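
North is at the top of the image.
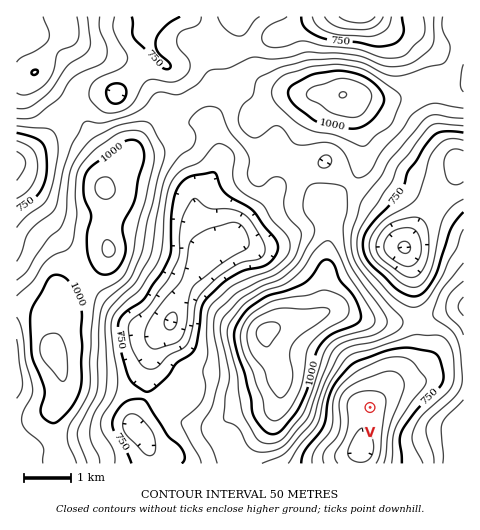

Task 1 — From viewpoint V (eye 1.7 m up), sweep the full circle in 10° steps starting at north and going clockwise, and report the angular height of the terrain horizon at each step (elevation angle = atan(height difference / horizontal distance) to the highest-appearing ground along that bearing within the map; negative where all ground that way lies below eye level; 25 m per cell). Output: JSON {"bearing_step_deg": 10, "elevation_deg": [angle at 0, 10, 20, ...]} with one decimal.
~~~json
{"bearing_step_deg": 10, "elevation_deg": [12.7, 11.1, 9.3, 7.5, 7.6, 7.6, 7.6, 7.8, 8.6, 10.3, 12.1, 12.7, 12.6, 12.2, 10.6, 8.1, 5.7, 2.7, 0.3, -0.5, 0.1, 1.4, 3.2, 5.5, 7.9, 10.9, 13.8, 16.0, 17.1, 17.4, 16.7, 15.5, 14.4, 14.3, 14.0, 13.6]}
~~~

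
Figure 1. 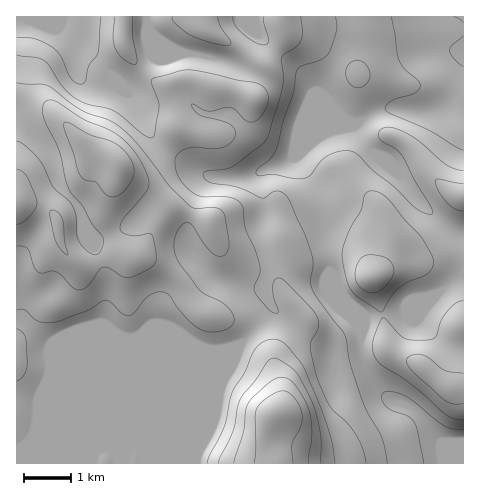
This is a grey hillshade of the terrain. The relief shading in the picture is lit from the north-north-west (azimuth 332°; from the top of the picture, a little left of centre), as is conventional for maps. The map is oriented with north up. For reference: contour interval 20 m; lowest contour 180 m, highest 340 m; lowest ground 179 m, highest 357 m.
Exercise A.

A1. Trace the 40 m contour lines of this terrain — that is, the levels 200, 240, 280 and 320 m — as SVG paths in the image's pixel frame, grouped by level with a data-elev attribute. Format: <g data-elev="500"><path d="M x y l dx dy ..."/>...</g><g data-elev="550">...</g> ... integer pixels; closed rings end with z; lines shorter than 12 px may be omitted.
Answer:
<g data-elev="200"><path d="M463 150l-33-19-40-18-5-3 1-4 4-4 24-8 5-4 1-3-2-6-13-11-6-9-8-44"/></g><g data-elev="240"><path d="M387 463l-5-25-15-27-7-16-10-33-5-27-26-35-7-12-1-7 2-16-1-9-7-21-17-36-5-6-6-2-5 1-7 6-3 0-25-11-27-5-5-3-2-4 1-2 3-2 17-2 10-3 26-20 6-6 17-53 0-10-1-20 2-3 12-7 5-6 1-9-1-15"/><path d="M380 312l3-1 8-14 9-10 29-15 3-5 2-5-2-7-10-17-17-18-15-19-9-8-10-2-3 1-3 3-4 15-13 22-5 16-1 10 5 22 4 10 7 7z"/><path d="M463 301l-7 2-8 8-7 10-5 15-5 4-18 0-8-2-6-3-11-14-5-3-8 17-3 12 3 10 7 8 29 19 36 31 8 4 8 1"/><path d="M463 184l-24-5-4 2 4 11 8 11 8 6 8 2"/><path d="M101 17l-3 36-9 13-3 15-4 3-6-1-5-4-10-23-8-8-18-9-18-2"/><path d="M263 17l6 23-2 4-3 1-9-3-13-9-7-8-3-8"/></g><g data-elev="280"><path d="M335 463l-3-18-4-15-24-62-18-24-6-3-7-2-11 4-9 10-8 19-13 20-8 34-15 29-2 8"/><path d="M17 381l4-3 4-4 2-12-2-25-3-5-5-3"/><path d="M17 310l8 0 14 11 13 2 35-12 15-10 4-1 5 3 12 11 6 2 5-3 14-17 6-3 7-1 8 3 8 12 10 12 8 7 7 4 11 2 10-2 8-4 3-6-2-7-7-8-21-11-6-6-19-25-5-14 0-10 4-8 4-6 6-2 5 3 10 17 8 9 7 4 6-1 4-4 1-8-4-26-2-6-7-3-20 1-7-4-21-20-34-45-19-17-34-13-34-25-30-2"/></g><g data-elev="320"><path d="M309 463l3-30-3-23-5-12-10-14-6-5-7-2-5 2-7 4-16 14-5 7-2 7-3 21-9 31"/><path d="M66 255l2 0 0-2-3-11-2-22-5-7-6-3-2 1 0 4 5 24 5 9z"/><path d="M17 224l5-2 7-5 6-8 2-6-2-8-8-18-5-5-5-3"/><path d="M109 196l6 1 5-3 11-13 3-12-4-11-7-9-9-6-24-8-21-12-5-1 0 8 16 44 5 6 11 2 8 11z"/></g>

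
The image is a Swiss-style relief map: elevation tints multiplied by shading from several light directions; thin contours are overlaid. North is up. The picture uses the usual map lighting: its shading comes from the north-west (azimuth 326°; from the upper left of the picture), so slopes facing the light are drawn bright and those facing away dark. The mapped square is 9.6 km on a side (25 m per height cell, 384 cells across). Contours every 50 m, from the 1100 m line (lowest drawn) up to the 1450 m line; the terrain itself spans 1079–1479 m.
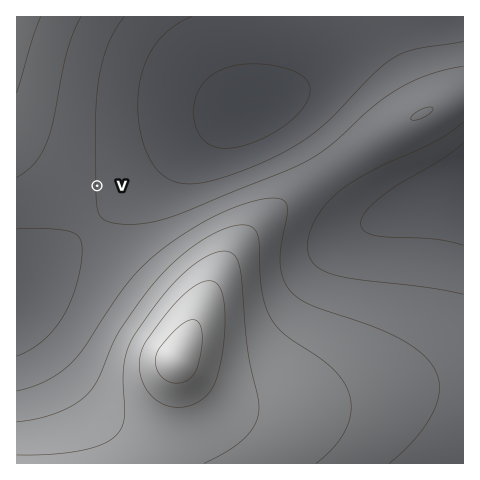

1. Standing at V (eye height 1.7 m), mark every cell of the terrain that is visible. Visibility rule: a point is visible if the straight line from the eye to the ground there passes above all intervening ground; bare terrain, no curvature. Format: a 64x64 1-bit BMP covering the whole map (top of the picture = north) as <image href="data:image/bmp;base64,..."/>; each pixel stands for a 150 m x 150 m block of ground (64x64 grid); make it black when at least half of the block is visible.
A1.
<image width="64" height="64" href="data:image/bmp;base64,Qk0+AgAAAAAAAD4AAAAoAAAAQAAAAEAAAAABAAEAAAAAAAACAAATCwAAEwsAAAIAAAAAAAAA////AAAAAAD/4AAAAAAAAP/wAAAAAAAA//gAAAAAAAD/+AAAAAAAAP/4AAAAAAAA//gAAAAAAAD/+AAAAAAAAP/4AAAAAAAA//gAAAAAAAD/+AAAAAAAAP/4AAAAAAAA//gAAAAAAAD//AAAAAAAAP/+AAAAAAAAP/+AAAAAAAAf//gAAAAAAA///AAAAAAAB//+AAAAAAAD//4AAAAAAAP//wAAAAAAAf//AAAAAAAA//+AAAAAAAD//4AAAAAAAP//wAAAAAAAf//AAAAAAAB//+AAAAAAAH//4AAAAAAAP//wAAAAAAA///AAAAAAAD//+AAAAAAAP//8AAAAAAA///wAAAAAAB///gAAAAAAH///AAAAAAAf//+AAAAAAB///4AAAAAAH///4AAAAAA////wAAAAAD////gAAAAB/////gAAAD/+H///gAAA//gB///gAAD/+AA///wAAP/wAB///wAA//AAB///wAD/8AAD///gAP/wAAH///gA//gAAP///gD/+AAA////AP/4AAD///+A//gAAP///8D//AAB////wP/8AAP////g//4AB////+D//wAf////8P//gH/////g///z/////+D/////////wP////////+A/////////wD/////////AP////////4A/////////AD////////4AA=="/>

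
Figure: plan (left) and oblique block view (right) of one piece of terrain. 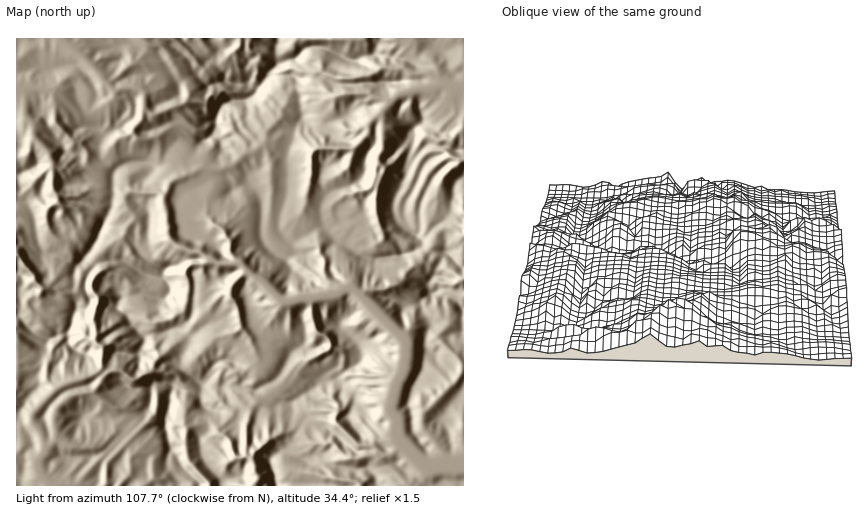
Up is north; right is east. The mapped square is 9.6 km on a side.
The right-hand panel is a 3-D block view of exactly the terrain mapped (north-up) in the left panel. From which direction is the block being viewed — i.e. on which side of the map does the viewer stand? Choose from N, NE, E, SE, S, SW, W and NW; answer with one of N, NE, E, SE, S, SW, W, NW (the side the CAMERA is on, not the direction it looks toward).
N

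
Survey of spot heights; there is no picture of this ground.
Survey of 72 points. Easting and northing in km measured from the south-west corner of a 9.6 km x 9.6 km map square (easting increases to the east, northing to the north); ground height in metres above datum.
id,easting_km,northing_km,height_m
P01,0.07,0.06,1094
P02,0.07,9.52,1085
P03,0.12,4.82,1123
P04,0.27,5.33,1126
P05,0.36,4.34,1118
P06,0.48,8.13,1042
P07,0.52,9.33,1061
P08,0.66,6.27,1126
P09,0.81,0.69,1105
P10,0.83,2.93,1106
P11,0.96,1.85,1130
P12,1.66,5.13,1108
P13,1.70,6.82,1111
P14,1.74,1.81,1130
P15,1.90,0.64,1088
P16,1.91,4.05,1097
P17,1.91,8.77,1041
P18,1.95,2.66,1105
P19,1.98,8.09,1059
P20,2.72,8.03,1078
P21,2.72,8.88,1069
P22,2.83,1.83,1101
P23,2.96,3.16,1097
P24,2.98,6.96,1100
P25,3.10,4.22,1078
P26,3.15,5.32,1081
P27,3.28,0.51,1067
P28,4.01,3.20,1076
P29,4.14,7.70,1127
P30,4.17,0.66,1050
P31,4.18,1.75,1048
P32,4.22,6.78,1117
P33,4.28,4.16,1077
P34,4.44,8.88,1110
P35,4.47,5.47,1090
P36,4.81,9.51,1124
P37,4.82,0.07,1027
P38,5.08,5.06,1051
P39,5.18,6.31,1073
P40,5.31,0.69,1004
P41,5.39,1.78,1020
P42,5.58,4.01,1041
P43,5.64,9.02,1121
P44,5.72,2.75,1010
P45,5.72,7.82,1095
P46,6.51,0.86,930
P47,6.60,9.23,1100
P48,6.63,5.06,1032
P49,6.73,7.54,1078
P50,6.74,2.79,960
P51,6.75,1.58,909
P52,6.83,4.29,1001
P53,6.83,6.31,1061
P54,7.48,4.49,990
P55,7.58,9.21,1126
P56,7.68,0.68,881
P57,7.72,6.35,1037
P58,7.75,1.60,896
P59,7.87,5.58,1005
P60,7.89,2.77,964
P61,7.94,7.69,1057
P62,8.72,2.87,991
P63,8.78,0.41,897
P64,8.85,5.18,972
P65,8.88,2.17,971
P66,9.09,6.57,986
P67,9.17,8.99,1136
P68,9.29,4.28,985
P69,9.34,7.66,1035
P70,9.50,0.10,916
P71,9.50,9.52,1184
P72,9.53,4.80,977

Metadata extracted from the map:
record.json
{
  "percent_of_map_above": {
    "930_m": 94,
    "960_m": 91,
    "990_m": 82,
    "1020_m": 74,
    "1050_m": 64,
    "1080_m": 46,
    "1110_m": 17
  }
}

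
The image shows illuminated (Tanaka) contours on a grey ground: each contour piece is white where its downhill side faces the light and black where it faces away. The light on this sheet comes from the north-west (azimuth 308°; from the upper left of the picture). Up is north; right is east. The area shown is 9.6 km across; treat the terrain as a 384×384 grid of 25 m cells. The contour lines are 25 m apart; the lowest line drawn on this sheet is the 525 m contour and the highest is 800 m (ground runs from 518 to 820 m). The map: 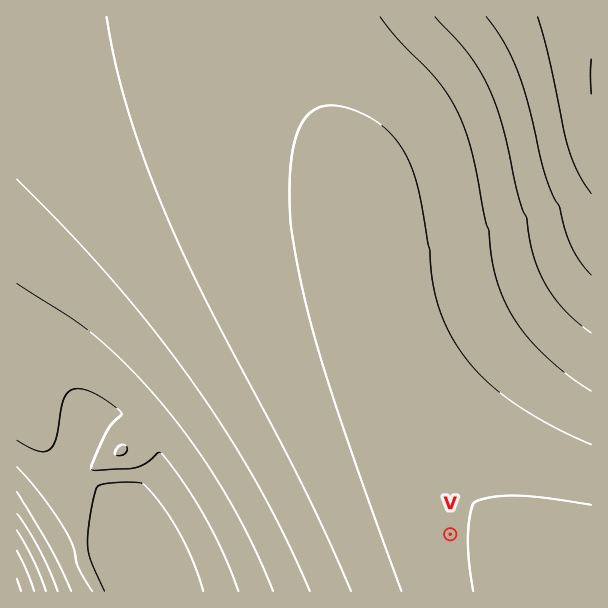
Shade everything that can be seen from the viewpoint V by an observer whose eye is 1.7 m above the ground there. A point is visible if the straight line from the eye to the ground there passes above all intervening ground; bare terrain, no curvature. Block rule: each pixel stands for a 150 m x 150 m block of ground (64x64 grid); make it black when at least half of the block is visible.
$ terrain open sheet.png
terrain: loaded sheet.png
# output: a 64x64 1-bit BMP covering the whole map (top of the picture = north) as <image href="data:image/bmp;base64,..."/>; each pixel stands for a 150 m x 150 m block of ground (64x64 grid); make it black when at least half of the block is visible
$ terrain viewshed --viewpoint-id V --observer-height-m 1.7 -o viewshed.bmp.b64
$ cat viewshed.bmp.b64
<image width="64" height="64" href="data:image/bmp;base64,Qk0+AgAAAAAAAD4AAAAoAAAAQAAAAEAAAAABAAEAAAAAAAACAAATCwAAEwsAAAIAAAAAAAAA////AAAAAAAAAAAAAAD/wAAAAAAAAf+AAAAAAAAB/wAAAAAAAAP/AAAAAAAAB/4AAAAAAAAP/AAAAAAAAA/4AAAAAAAAH/AAAAAAAAA/8AAAAAAAAH/gAAAAAAAA/8AAAAAAAAH/gAAAAAAAA/8AAAAAAAAH/gAAAAAAAA/+AAAAAAAAH/wAAGAAAAA//AAA4AAAAH/8AADgAAAA//gAAOAAAAH/+AAA4AAAA//4AADgAAAH//AAAOAAAA//8AAA4AAAP//wAADgAAB///AAAOAAAf//8AAA4AAH///wAADgAB////AAAPAAf///8AAA+AP////wAAD///////AAAP//////8AAA///////wAAD///////AAAP//////8AAA///////wAAD///////AAAP//////8AAA///////wAAD///////AAAP//////8AAA///////wAAD///////AAAP//////+AAA///////4AAD////wf/AAAP///+AP8AAA////4AAQAAD////AAAAAAP///8AAAAAA////gAAAAAD///+AAAAAAP///4AAAAAA////AAAAAAD///8AAAAAAP///wAAAAAA///+AAAAAAD///4AAAAAAP///gAAAAAA///+AAAAAAD///wAAAAAAP///AAAAAAA///8AAAAAAD///wAAAAAAA=="/>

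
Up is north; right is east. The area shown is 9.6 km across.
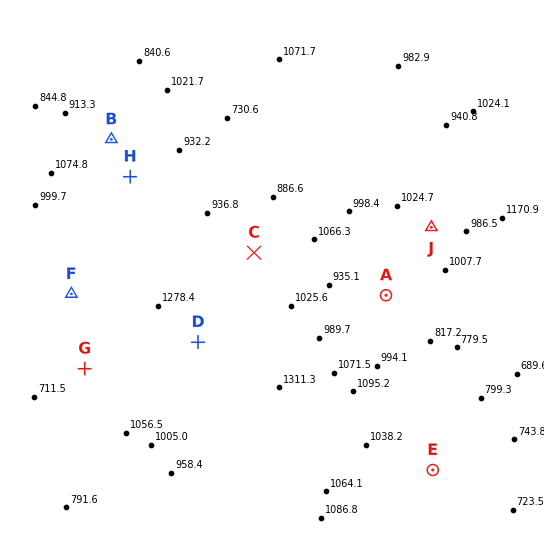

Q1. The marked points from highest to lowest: D C B A E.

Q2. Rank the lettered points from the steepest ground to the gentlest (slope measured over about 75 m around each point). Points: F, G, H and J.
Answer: G F H J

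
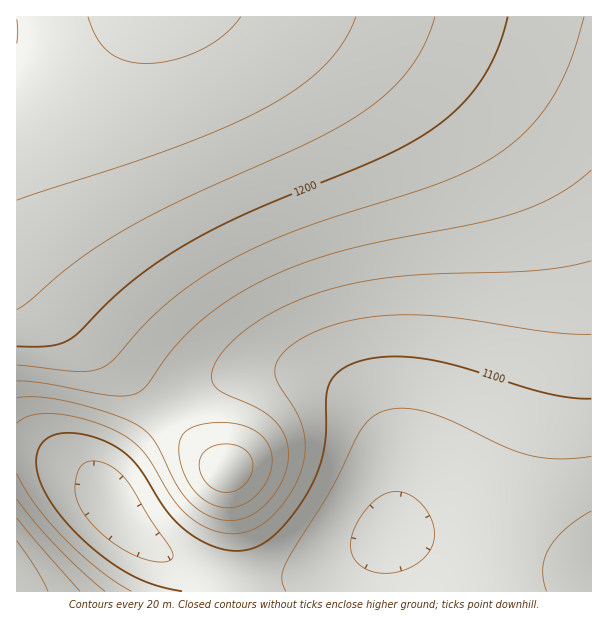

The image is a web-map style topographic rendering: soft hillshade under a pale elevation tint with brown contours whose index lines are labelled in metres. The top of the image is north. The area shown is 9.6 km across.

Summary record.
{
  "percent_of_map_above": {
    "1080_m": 85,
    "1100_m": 76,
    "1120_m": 67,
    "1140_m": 59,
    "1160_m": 49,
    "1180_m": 39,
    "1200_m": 29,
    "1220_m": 21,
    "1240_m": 12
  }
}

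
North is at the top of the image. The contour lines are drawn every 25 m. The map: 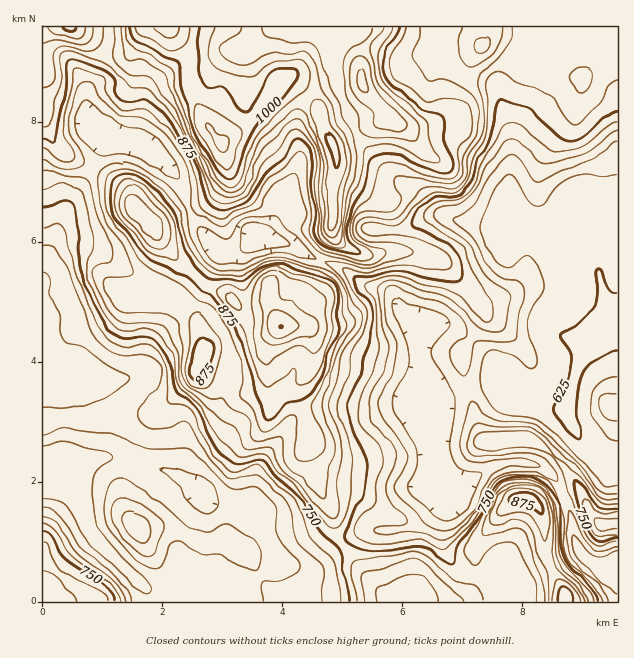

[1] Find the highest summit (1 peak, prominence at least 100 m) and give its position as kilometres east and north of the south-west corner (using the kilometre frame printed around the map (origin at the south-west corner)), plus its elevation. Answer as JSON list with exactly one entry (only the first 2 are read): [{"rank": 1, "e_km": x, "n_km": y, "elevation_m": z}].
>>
[{"rank": 1, "e_km": 3.96, "n_km": 4.61, "elevation_m": 1000}]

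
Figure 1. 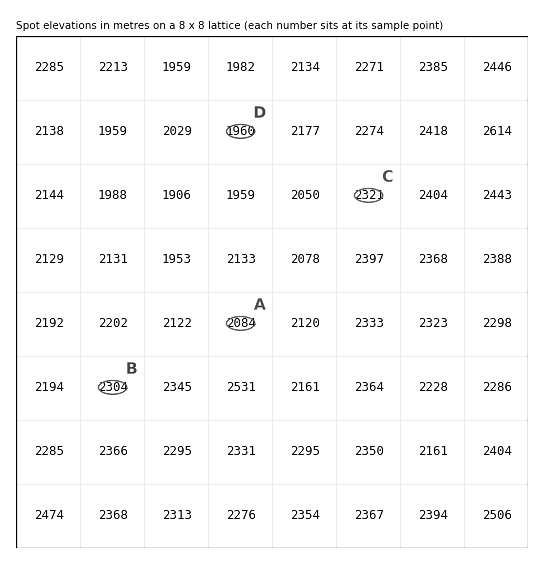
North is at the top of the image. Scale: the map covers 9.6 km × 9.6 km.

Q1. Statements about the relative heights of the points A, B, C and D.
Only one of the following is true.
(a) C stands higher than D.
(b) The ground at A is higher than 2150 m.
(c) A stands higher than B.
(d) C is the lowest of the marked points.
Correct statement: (a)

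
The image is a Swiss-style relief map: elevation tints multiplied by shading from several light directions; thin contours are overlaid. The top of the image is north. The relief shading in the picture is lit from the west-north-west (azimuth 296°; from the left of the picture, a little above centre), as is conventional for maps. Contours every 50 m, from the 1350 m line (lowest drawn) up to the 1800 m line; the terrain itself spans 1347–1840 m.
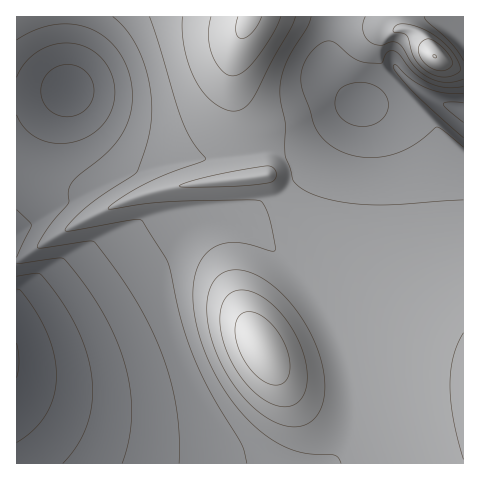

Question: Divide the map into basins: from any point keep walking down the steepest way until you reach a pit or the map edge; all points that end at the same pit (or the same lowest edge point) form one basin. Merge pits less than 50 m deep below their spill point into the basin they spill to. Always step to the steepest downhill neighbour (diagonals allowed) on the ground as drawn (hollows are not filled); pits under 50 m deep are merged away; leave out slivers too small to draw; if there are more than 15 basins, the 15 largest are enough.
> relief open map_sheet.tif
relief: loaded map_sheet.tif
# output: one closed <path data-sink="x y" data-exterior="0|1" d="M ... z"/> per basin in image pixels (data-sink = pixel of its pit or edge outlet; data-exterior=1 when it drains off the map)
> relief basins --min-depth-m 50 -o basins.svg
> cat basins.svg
<path data-sink="17 361" data-exterior="1" d="M19 166l-3 1 1 297 447-1 0-124-60-38-67-51-43-41-27-34-103 14-28 8-32 14-5 0-15-19-30-8z"/><path data-sink="460 109" data-exterior="0" d="M396 16l-146 0-11 24-5 16 0 36 13 39 7 45 13-1 27 34 43 41 67 51 59 37 1-267-27-13-23-27-12-2-3-3z"/><path data-sink="68 90" data-exterior="0" d="M249 16l-232 0-1 150 38 18 30 8 15 19 5 0 32-14 28-8 89-12-6-46-14-46 1-29z"/><path data-sink="463 40" data-exterior="1" d="M463 16l-66 0-1 3 6 10 12 2 23 27 23 13 3 0z"/>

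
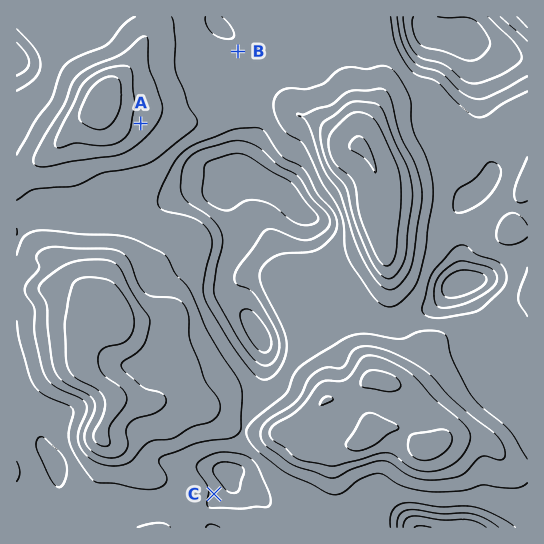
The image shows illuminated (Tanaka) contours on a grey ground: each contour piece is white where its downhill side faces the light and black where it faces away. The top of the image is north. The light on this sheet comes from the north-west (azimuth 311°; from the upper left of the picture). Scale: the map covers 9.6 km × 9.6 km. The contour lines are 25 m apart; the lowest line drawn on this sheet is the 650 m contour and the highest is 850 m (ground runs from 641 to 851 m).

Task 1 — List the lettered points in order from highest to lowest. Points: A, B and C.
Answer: A B C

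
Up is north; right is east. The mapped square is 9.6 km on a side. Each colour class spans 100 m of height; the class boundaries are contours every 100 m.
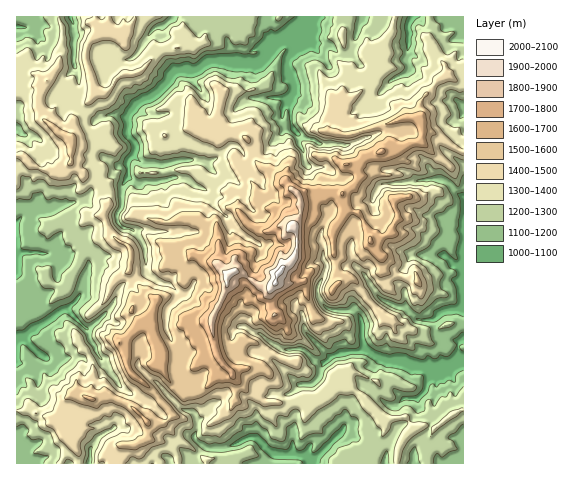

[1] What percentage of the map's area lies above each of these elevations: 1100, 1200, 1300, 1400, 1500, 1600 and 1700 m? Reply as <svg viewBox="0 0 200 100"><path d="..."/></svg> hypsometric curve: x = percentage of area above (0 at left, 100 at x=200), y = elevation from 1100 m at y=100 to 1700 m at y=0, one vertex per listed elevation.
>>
<svg viewBox="0 0 200 100"><path d="M187 100l-30-17-38-16-43-17-33-17-23-16-13-17"/></svg>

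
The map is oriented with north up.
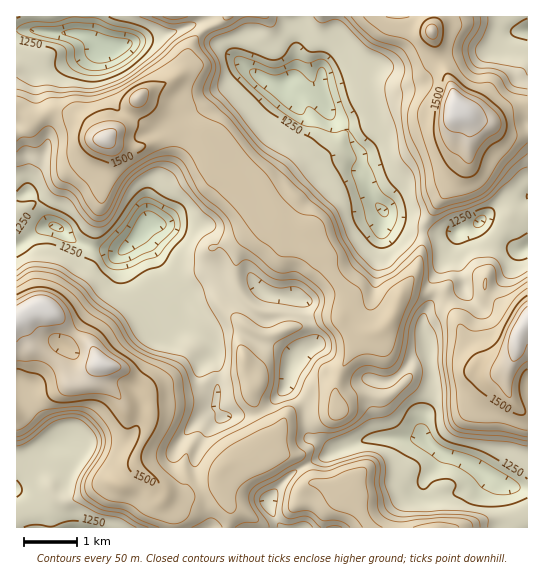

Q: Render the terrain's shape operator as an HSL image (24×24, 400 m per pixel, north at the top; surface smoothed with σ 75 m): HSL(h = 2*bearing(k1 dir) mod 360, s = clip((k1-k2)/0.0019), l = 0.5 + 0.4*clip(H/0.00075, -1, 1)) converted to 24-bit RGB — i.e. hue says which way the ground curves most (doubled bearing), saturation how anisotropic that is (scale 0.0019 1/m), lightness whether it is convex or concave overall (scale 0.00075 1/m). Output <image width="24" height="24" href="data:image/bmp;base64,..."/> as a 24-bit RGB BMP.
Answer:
<image width="24" height="24" href="data:image/bmp;base64,Qk32BgAAAAAAADYAAAAoAAAAGAAAABgAAAABABgAAAAAAMAGAAATCwAAEwsAAAAAAAAAAAAAmoHDoIjCoWzJuiiYi4koS6TguuLsr77fcmTIS5C3usLve8///wrGHUeiw6vmbdzqg+SKH6+PGsy8t9ks82Ht8m/TkEPTpoO7sFxWeZenYBTF5MTvvcXlY7a9lKuDaZuyhV+lf6aS4cllKhYJEaKg4KTNgqmmhZGRyeKgKR9PYGM3enkxd40wXn89WW1Ggy02cqyFgJx0FkJf8Kbewoy0vXKoite1hUqyZTqespOPrXub6J7pAG1HA/8Ucnzz4sjz9eHWHRhig5efT66tsI+2dilCYiIgQrlZQYEgZIJrYWl8CSoo6JxuzbeClZ87HlxQLmWVzZy+qISnj4GP0qfdVfb4Dy0GFDEC/aQnvCe/b6iJdB8+UycMdWgqRbk6hHggz+uaCisRR0woJg0dt+dQcLdJzaGYJpRuMpNeJH5g0Wy3y43L3MWjTxpf9htROacUJEcTdYArX3M2Yh2F54Gub5reRlDbkK3btVLR/0bVJkWNHMB6ar9tase9uraJwpSjLmB+Wi5jeGsYEMoF7ZHddBCizaDV8NvvRyHKpcOFPlZhEytV7+rArnOnl0uDn+u4Ty9Sklax5Nbwf3/aRdtYO155msCSq7+QTzChOily0sqL5OapBC8v00mTosR1sMdYNSmc3kyNon7WBhRN5M9roGmLjLyjd9UzO3SGRMSdT5S52o270+r4erf4laff3pzQSRtYOSN66O2y3+GuERVRIIOJ3KTZ8H2AbyB1cOFTMNd0CwAzw+KxkZa9xH2+6T4+TJKvPp9RVipVsfW0gKo/Q34rLhQLbjMjpmyKHyFSz/iknzM/oy1CFEUeKB4L6d2IiHut49i3J2V/Cgcs1eiVUpdlWCWg99rUw3qtvFWyXvzIWLp8z52YUBNLfW97cX9zh2ZvUECCndWBRVGmyJPhhD3tYHHnh8SKa3CX6MOqGjtqEhZJxe27VJKzGSpi+tHV8tb12erypGbNQq+PYRgrh1Z5gHuBeXmBdE9+gMOSfrlZO6rMoookKwsg1909pKCATIijzYiP5nW1Cn2cTddSfB1KJ6iMSdPJzdFv07FouVZxhh9QU3XAqXe/l4KfhGuHZ2GXipVnvMtKPgsbpo02MFuId+CVhceiLZjdm2zX+dLUCHmwz1HSjV3UHepxG15Zbq8jlGwioi1Kws5xCzsnPUqezGHOvHKps2yUimF4tSpSYqa4qrHLdLLGiLGMdeOTTSBJG0Q3+dbBTRehN2lCS8Zd30lGHVJIHJcuTMhsYAMk8HoGWYAjCDUcKF5F0Vx6VbyOzj/FuH6bjLmsgZCNf4mHqN+YZyeIQ5egYS6Em7os5UkXK3xgVk24x15hjWFJv3J4MgUUIniJ6rKWnuGPHFdUIxkQNWkUnFQlW18fkM+EgIyFf4+JgrGr0PDQgCuCSlR1HRMvq3VQ/3A/OUQVDC8Eo84joo2iezRxzy2ULUFku+a59ci4PRiNLGfaQmPHv02Fm93HgJuMf4qBg7CfjuC2ahk1uqRyWBdcPXuULCqW7dvQ5bjv2aLkA3tCap1PPUZwWkLErczcealb74lgghtBEzgdQihPpt+kg5eMfoSCkcSvi9K0ZSI+kVtapHFNRyNqpbOOIR5I2dqGrltYrNCL3HPHKFdGMm9zGFxs0nNsyypPsOeir4rtXVPuLcXjgL2OgYV/j8+mUtPBeiY7jll3gY2fnVukUixwY1euekWctp9bqriF2MuEmkVWcFu7wm7XFThfMMOq1+zy8NvqTzWZgE2Qc3qYf4uNkLqmguScSRY4d7ysc5bMeFupoh6GicKbOi5sucWIbji40c2KzJ+Hk9jVNUvLdK7UnIrpfKrXX8y8wydF8yQvTKmCYIKCebaTk9+vaBhJec+6MbW9cjMoSh85rl4+fq50Ojd+ldGTICiL8u3Zx+TsqIPdeyWyO1GTRroxLNZWLliueUzf9NT38YvvXICepN09KToTctWukSA/WiUrkXZcQiRusdSWY2eMaXSqapo+IGdy3v/Mmih6yYZPM3Odd0xLg6dHJ6MmGz8gIEQlfHZK64Oq25Gy5szDP43eNgcFYhANWLQyh6gxDh8xntOMfGlhSDoqvaFGQbNdwPg1G3Nr00pCnTtukrzfvcbt4VjSXS1NLjkPGSsISX4N65qn/OiULQYSXSvIk8DQtobBbGjAbq7VhkVhgBUaNrdqOtGZ2vRJrdw5GSYURGo5ZK6QMyQANCYAMSoCVTUXzUlEJ6CWZnANGjsAvJsA80u3I2QdcLImOpFibzlLi3EhRRI3w/DdpsbkIU/p+eHSqU/Vm5fTM1KBrIwp"/>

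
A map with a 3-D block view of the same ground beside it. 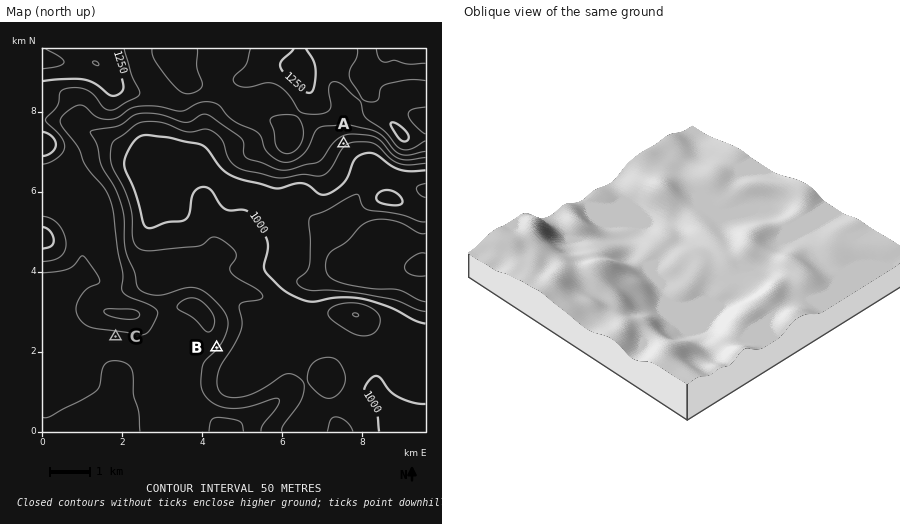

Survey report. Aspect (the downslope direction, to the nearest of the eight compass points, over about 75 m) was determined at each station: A SE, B SE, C S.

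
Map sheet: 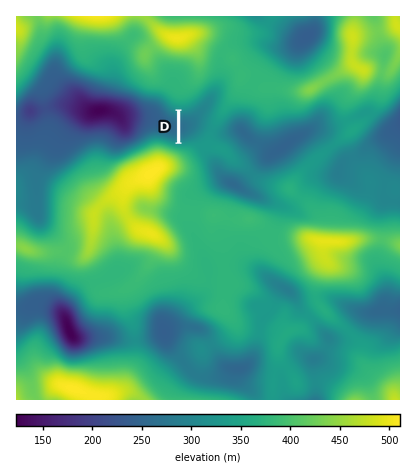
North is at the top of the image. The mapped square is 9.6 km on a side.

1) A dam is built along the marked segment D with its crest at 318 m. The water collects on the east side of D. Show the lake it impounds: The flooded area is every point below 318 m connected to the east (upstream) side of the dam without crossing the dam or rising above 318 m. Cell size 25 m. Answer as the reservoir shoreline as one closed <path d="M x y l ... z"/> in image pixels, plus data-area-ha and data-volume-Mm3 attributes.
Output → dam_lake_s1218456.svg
<path d="M212 93l-4 2-14 12-8 3-6 0 0 33 12-2 6-3 8-8 3-14 6-14 0-6-3-3z" data-area-ha="65" data-volume-Mm3="14.21"/>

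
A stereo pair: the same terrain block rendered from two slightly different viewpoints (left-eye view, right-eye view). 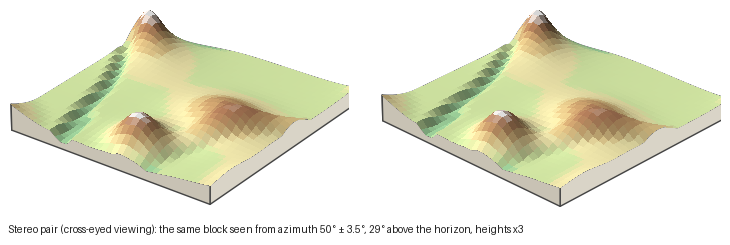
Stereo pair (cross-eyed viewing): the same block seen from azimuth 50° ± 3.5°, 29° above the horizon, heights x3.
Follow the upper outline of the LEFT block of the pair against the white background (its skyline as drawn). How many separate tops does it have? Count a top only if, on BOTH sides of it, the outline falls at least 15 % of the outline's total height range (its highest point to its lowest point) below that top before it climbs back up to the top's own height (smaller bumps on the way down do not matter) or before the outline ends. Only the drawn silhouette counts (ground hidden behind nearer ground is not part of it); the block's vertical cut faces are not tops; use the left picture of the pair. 1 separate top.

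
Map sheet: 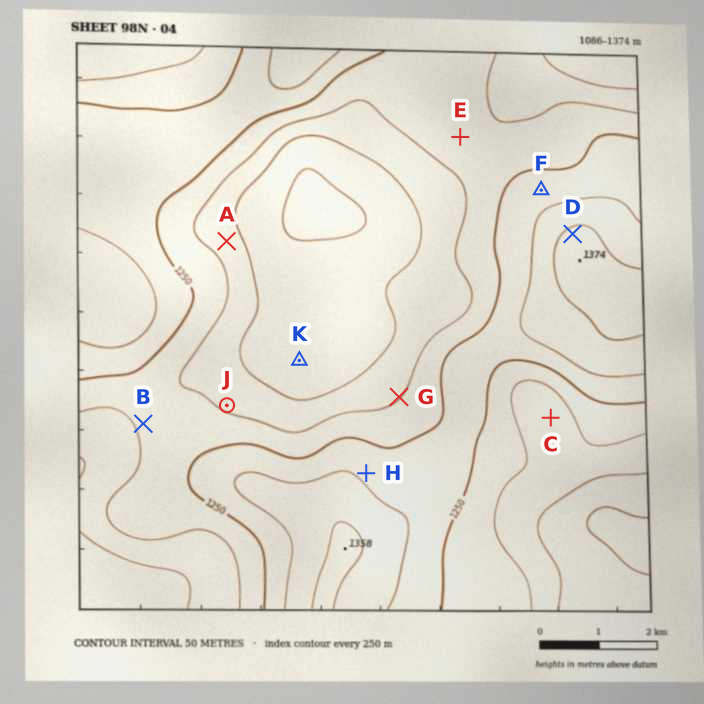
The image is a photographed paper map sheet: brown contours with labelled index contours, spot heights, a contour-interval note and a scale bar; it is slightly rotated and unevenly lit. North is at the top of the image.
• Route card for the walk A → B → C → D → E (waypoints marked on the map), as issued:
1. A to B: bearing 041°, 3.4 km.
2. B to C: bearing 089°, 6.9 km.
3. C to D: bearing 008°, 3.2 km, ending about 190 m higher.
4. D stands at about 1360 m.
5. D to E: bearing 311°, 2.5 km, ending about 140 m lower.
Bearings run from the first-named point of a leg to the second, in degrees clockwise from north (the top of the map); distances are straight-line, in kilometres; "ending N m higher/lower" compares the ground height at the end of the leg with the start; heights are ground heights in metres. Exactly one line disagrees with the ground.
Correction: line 1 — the bearing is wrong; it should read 205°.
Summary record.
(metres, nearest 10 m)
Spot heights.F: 1270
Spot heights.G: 1200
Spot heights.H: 1290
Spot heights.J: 1190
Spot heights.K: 1130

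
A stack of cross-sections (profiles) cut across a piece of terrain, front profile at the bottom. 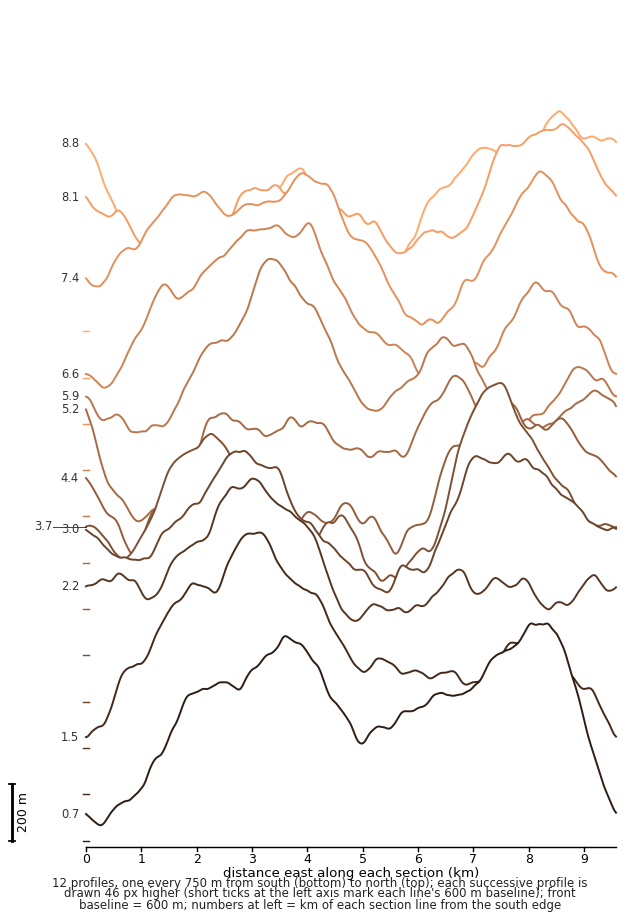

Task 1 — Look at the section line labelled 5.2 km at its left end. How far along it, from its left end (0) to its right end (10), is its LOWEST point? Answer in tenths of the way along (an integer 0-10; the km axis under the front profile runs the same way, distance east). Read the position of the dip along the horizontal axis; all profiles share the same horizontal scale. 1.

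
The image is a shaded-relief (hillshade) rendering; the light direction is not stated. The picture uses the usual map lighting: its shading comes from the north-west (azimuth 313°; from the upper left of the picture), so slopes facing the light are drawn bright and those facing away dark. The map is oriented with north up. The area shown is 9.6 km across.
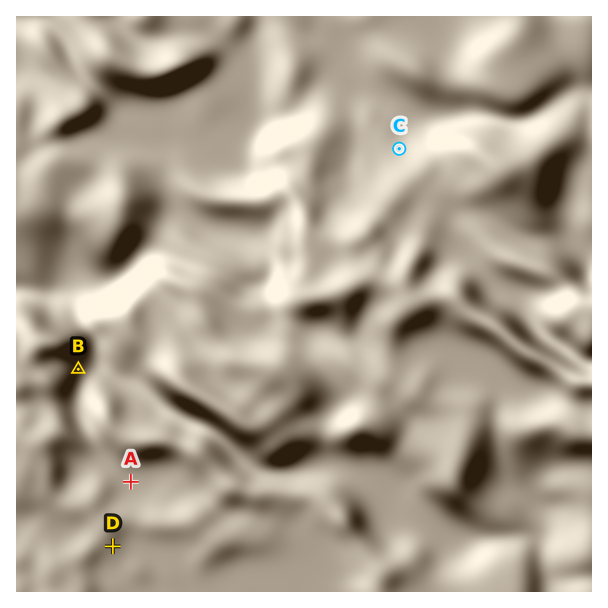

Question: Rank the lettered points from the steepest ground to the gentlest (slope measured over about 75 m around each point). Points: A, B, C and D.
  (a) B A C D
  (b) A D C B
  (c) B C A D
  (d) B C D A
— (d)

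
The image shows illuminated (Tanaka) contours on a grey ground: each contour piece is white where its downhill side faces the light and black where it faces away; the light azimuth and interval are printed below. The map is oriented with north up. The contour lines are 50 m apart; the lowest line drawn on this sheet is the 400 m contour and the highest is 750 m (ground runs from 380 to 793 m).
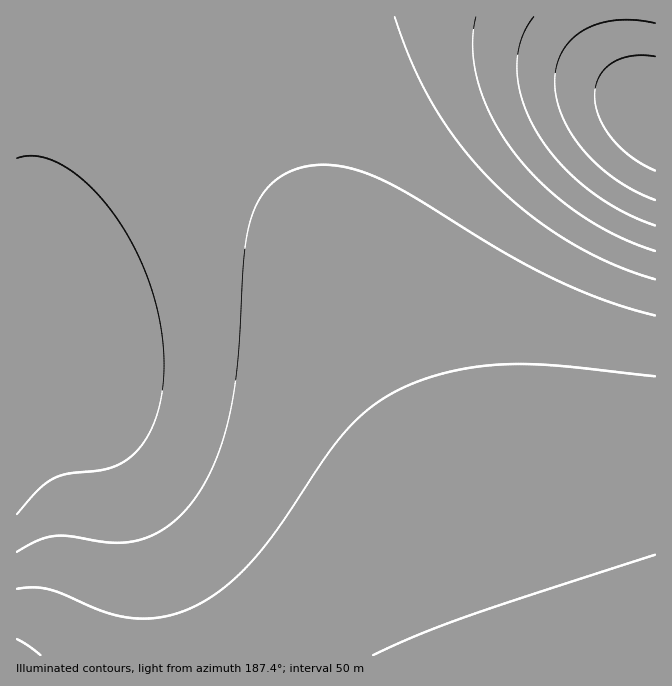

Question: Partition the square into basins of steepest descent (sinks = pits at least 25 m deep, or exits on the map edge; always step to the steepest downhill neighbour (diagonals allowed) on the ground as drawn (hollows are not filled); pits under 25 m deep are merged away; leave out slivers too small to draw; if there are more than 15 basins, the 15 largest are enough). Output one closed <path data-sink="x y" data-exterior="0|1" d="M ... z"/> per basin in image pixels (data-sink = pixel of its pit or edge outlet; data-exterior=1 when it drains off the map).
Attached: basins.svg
<path data-sink="655 655" data-exterior="1" d="M655 16l-639 1 0 375 45-40 2 11 21 37 20 40 30 80 17 70 6 66 499-1z"/><path data-sink="17 655" data-exterior="1" d="M60 351l-16 18-28 24 0 262 139 1 1-22-5-44-17-70-30-80-20-40-21-37z"/>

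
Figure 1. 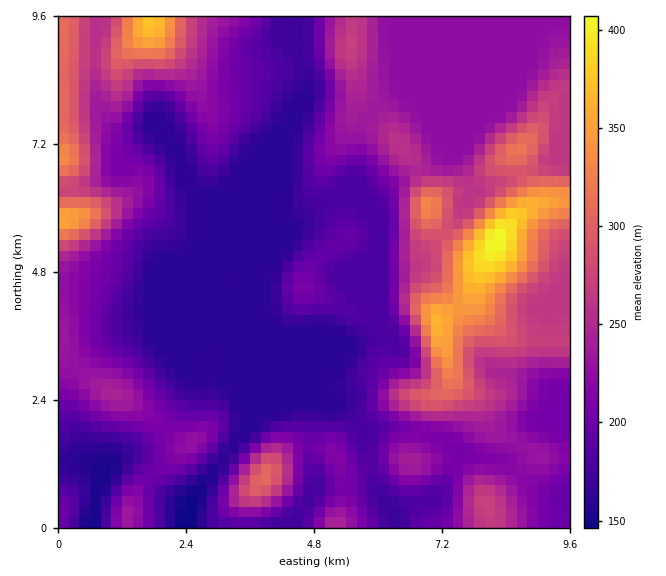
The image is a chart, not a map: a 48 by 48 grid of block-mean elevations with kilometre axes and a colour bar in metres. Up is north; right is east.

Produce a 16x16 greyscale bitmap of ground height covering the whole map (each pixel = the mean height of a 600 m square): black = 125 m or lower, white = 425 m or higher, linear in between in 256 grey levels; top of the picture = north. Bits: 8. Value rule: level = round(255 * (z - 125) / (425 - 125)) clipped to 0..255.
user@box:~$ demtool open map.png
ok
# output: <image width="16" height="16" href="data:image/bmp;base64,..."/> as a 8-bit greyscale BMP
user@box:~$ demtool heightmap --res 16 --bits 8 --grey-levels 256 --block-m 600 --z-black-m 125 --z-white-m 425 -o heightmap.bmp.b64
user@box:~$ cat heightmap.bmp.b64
<image width="16" height="16" href="data:image/bmp;base64,Qk02BQAAAAAAADYEAAAoAAAAEAAAABAAAAABAAgAAAAAAAABAAATCwAAEwsAAAABAAAAAAAAAAAAAAEBAQACAgIAAwMDAAQEBAAFBQUABgYGAAcHBwAICAgACQkJAAoKCgALCwsADAwMAA0NDQAODg4ADw8PABAQEAAREREAEhISABMTEwAUFBQAFRUVABYWFgAXFxcAGBgYABkZGQAaGhoAGxsbABwcHAAdHR0AHh4eAB8fHwAgICAAISEhACIiIgAjIyMAJCQkACUlJQAmJiYAJycnACgoKAApKSkAKioqACsrKwAsLCwALS0tAC4uLgAvLy8AMDAwADExMQAyMjIAMzMzADQ0NAA1NTUANjY2ADc3NwA4ODgAOTk5ADo6OgA7OzsAPDw8AD09PQA+Pj4APz8/AEBAQABBQUEAQkJCAENDQwBEREQARUVFAEZGRgBHR0cASEhIAElJSQBKSkoAS0tLAExMTABNTU0ATk5OAE9PTwBQUFAAUVFRAFJSUgBTU1MAVFRUAFVVVQBWVlYAV1dXAFhYWABZWVkAWlpaAFtbWwBcXFwAXV1dAF5eXgBfX18AYGBgAGFhYQBiYmIAY2NjAGRkZABlZWUAZmZmAGdnZwBoaGgAaWlpAGpqagBra2sAbGxsAG1tbQBubm4Ab29vAHBwcABxcXEAcnJyAHNzcwB0dHQAdXV1AHZ2dgB3d3cAeHh4AHl5eQB6enoAe3t7AHx8fAB9fX0Afn5+AH9/fwCAgIAAgYGBAIKCggCDg4MAhISEAIWFhQCGhoYAh4eHAIiIiACJiYkAioqKAIuLiwCMjIwAjY2NAI6OjgCPj48AkJCQAJGRkQCSkpIAk5OTAJSUlACVlZUAlpaWAJeXlwCYmJgAmZmZAJqamgCbm5sAnJycAJ2dnQCenp4An5+fAKCgoAChoaEAoqKiAKOjowCkpKQApaWlAKampgCnp6cAqKioAKmpqQCqqqoAq6urAKysrACtra0Arq6uAK+vrwCwsLAAsbGxALKysgCzs7MAtLS0ALW1tQC2trYAt7e3ALi4uAC5ubkAurq6ALu7uwC8vLwAvb29AL6+vgC/v78AwMDAAMHBwQDCwsIAw8PDAMTExADFxcUAxsbGAMfHxwDIyMgAycnJAMrKygDLy8sAzMzMAM3NzQDOzs4Az8/PANDQ0ADR0dEA0tLSANPT0wDU1NQA1dXVANbW1gDX19cA2NjYANnZ2QDa2toA29vbANzc3ADd3d0A3t7eAN/f3wDg4OAA4eHhAOLi4gDj4+MA5OTkAOXl5QDm5uYA5+fnAOjo6ADp6ekA6urqAOvr6wDs7OwA7e3tAO7u7gDv7+8A8PDwAPHx8QDy8vIA8/PzAPT09AD19fUA9vb2APf39wD4+PgA+fn5APr6+gD7+/sA/Pz8AP39/QD+/v4A////AC8tTyAeS0wwUEIpNFJ4WkElHD40H1SOSTw4QEZLYlJHIiAwSkUoXUtFM0xRSFJVTzdJTkI9JiAnJy5OaWtnUERSXk0rIR4dHR4uXIWac1xJVkMuHh4dHR0dJzOCpHx3cVM4Ix0dHR4nKC09qrejgXhQPyUdHR4gQDYtSJG5v494ZEcsHx0eHi83MEd9teS9ha94QSweHR0hMjNGlYvKzaCKbFMvIB4dJjAuS496gqmwnFRCJS8mHidGQ2NjW4KWeo9XLyJEPCQiTV1oV1Rfhn2KZ0w/VEMxIUJkWFRUVF14jH+KgWFCNChTbVZUVFRUYo98vq9sTDIoWnFVVFRUVFY="/>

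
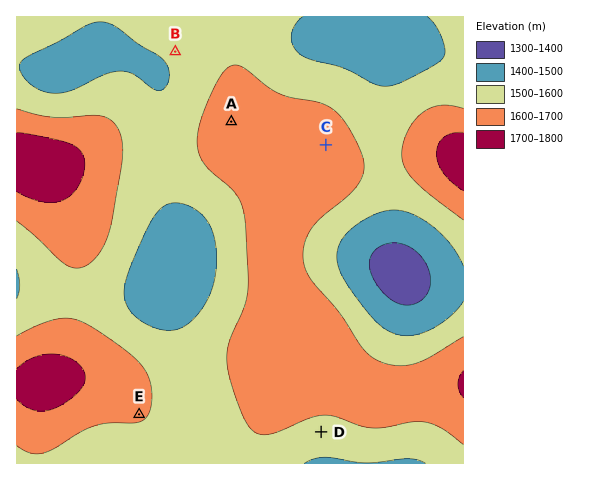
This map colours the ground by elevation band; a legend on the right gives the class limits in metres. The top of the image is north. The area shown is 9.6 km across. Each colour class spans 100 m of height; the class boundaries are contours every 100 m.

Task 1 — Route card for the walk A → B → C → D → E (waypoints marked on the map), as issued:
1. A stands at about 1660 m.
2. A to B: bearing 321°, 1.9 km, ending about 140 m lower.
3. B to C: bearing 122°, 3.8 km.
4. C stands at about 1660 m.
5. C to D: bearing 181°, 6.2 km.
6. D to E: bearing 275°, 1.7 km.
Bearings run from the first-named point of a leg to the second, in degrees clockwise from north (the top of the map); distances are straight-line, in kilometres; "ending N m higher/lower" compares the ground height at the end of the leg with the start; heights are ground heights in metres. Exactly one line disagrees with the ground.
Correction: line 6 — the distance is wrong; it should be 3.9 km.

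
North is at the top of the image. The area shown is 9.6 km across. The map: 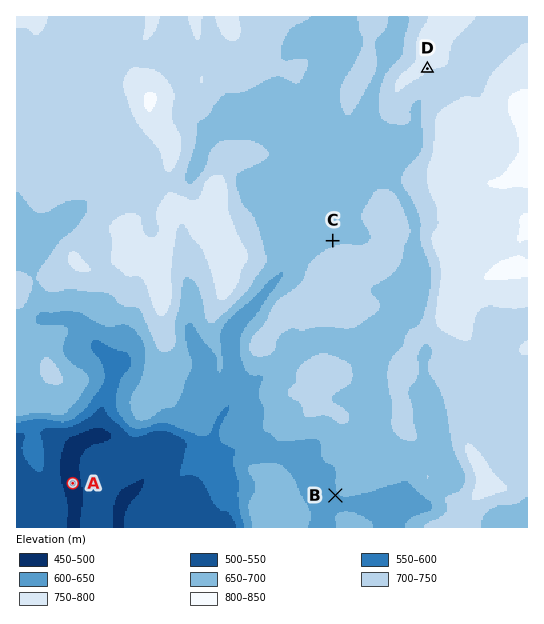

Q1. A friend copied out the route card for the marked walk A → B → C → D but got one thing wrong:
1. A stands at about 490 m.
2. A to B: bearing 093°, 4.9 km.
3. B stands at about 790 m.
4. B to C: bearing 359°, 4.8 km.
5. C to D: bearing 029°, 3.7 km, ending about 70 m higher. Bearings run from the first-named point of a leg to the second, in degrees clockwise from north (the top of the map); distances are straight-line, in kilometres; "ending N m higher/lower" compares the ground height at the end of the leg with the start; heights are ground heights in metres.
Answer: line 3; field height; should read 640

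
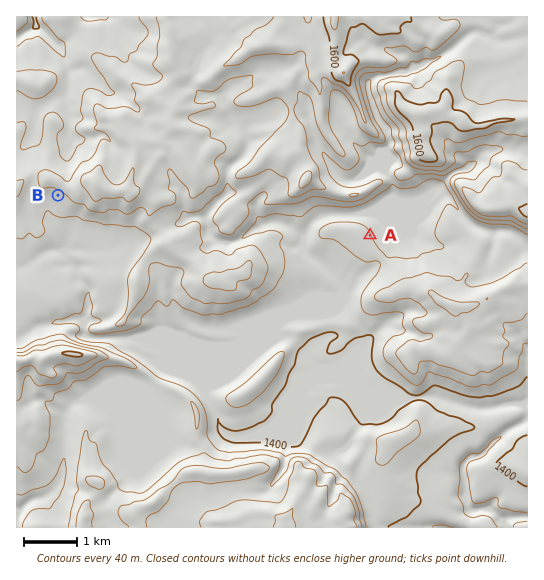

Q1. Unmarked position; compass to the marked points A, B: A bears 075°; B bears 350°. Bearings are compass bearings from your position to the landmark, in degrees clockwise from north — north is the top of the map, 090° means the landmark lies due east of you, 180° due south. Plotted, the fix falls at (79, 313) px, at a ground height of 1440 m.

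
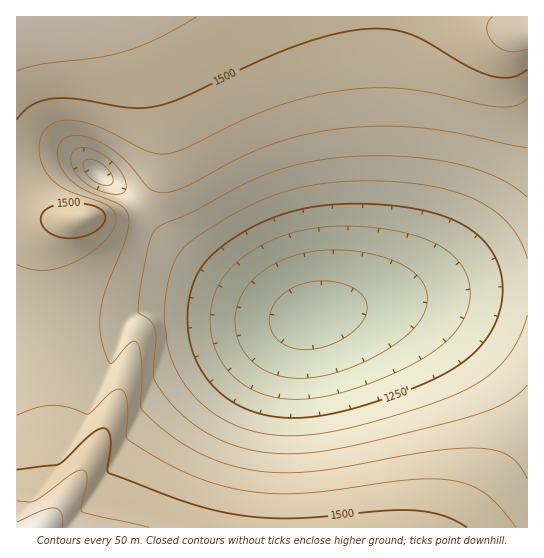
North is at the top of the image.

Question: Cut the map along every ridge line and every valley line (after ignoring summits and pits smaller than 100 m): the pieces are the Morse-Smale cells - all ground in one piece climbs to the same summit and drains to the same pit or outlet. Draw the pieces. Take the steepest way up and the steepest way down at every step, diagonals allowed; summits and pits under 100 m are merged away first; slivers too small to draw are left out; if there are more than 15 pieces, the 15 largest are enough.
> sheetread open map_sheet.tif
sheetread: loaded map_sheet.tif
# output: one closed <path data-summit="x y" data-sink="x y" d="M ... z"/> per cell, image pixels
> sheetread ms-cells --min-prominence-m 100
<path data-summit="17 17" data-sink="313 315" d="M527 16l-401 0 19 49 14 53 2 36-4 24-9 17-13 13-9 5-15 4-29 0-13 3-18-1-12-4-20-12-3 0 0 131 19 1 86-7 13-15 12-4 59 3 56 7 40 0 44-11 93-16 57-5 32 0z"/><path data-summit="35 527" data-sink="313 315" d="M527 287l-32 0-57 5-93 16-44 11-40 0-56-7-59-3-12 4-13 15-104 7-1 192 511 1z"/><path data-summit="17 17" data-sink="98 173" d="M125 16l-109 1 0 185 23 13 23 5 56-4 17-8 13-13 7-10 5-18 1-13-2-36-15-57z"/>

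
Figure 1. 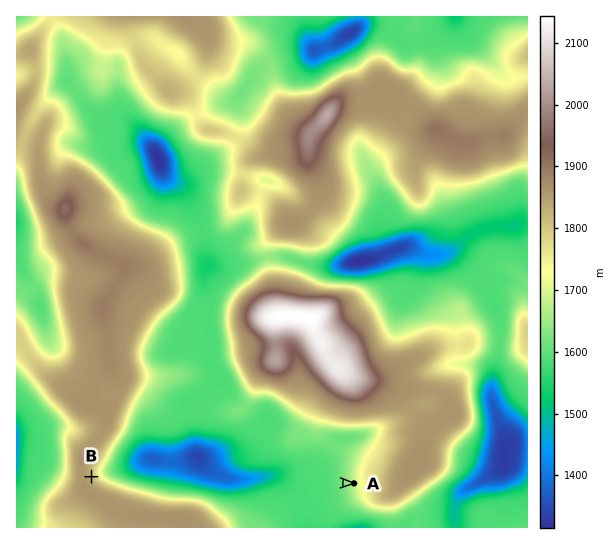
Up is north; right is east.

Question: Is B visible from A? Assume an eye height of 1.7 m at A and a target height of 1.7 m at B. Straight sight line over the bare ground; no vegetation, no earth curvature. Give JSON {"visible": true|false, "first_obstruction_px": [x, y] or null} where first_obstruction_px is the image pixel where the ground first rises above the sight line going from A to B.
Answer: {"visible": true, "first_obstruction_px": null}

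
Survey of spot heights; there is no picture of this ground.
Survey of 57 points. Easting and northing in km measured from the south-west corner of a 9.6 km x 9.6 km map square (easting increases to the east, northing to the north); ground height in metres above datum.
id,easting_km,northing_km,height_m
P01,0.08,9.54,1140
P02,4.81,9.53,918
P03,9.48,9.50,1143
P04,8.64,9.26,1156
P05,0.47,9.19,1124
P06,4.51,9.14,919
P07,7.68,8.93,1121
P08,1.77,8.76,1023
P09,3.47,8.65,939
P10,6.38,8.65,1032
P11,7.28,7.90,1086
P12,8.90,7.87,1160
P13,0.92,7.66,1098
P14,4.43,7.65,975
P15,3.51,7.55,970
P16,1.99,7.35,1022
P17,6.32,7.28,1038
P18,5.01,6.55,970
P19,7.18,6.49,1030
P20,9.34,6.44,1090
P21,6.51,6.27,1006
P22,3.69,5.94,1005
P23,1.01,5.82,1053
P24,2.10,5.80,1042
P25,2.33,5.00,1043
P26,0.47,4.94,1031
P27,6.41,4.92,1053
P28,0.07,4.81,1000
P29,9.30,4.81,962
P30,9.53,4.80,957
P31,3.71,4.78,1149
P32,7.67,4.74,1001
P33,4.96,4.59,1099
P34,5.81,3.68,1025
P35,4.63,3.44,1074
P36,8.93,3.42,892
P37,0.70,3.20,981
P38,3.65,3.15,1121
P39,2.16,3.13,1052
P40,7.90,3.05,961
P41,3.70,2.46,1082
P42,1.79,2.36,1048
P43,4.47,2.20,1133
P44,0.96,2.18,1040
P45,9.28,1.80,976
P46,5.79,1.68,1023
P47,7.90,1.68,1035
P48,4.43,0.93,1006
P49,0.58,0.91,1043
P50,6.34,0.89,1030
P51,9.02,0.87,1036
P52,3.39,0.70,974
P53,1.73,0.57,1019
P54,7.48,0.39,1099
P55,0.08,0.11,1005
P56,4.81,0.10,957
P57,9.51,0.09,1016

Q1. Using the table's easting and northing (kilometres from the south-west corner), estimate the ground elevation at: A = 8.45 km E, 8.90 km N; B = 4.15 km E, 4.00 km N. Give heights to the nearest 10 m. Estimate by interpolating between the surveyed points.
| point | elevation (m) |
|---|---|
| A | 1160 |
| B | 1100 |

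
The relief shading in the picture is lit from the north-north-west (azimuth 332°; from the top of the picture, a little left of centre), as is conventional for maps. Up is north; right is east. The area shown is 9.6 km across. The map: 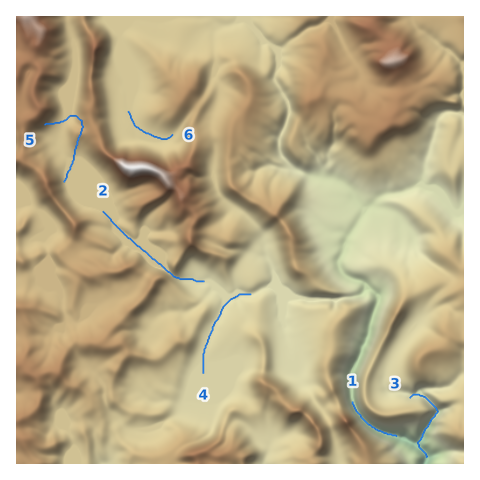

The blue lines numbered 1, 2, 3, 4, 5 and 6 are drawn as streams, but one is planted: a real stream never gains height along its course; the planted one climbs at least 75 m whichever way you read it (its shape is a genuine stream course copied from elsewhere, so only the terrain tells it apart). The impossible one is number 5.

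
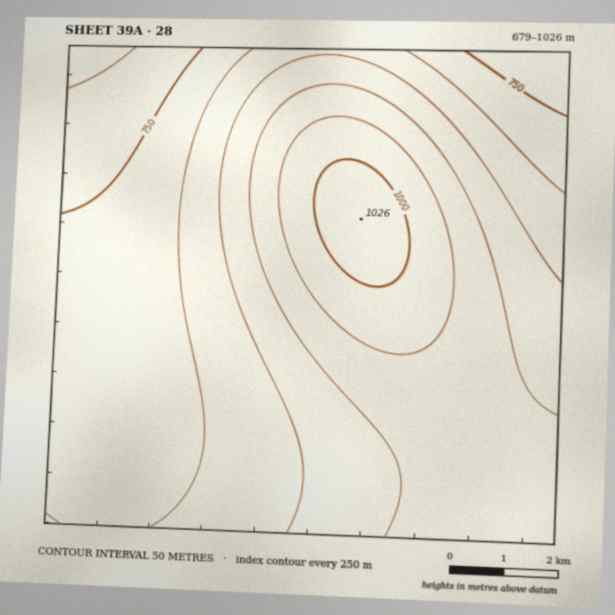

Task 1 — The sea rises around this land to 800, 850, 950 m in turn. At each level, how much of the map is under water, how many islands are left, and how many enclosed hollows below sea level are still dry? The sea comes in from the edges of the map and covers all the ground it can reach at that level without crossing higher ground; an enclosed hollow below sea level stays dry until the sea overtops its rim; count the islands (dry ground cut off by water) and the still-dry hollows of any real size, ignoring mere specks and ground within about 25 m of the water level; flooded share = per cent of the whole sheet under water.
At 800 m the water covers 32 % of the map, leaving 0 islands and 0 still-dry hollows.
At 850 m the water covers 49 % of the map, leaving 0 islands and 0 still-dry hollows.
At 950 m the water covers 88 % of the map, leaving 1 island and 0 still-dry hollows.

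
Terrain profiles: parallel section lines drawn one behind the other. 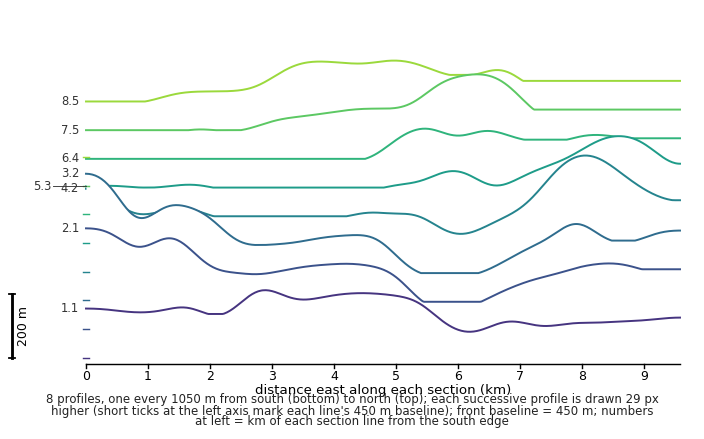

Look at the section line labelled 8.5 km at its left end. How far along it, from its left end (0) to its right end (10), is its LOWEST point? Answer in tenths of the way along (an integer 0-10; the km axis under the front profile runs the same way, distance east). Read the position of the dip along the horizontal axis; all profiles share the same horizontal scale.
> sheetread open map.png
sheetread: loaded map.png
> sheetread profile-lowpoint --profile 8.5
1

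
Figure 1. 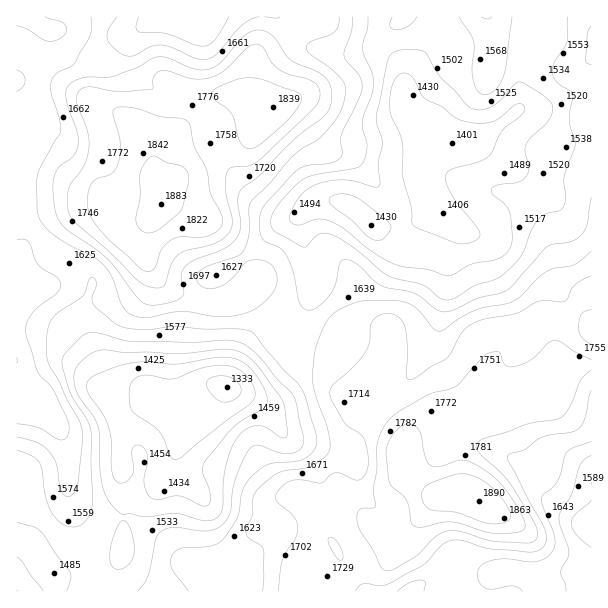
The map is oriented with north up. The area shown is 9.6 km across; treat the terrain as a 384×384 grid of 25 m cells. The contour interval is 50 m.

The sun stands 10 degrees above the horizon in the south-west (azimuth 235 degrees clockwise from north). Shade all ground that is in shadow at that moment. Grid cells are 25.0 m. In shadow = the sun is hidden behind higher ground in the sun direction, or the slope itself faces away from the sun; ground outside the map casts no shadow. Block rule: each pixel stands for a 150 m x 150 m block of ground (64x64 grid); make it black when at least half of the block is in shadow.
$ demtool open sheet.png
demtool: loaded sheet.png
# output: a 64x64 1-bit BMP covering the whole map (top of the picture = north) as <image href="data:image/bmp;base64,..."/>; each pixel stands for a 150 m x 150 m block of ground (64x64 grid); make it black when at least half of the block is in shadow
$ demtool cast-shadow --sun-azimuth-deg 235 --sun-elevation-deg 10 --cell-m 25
<image width="64" height="64" href="data:image/bmp;base64,Qk0+AgAAAAAAAD4AAAAoAAAAQAAAAEAAAAABAAEAAAAAAAACAAATCwAAEwsAAAIAAAAAAAAA////AAAAAAAAAAAAAAAAAAAAAAAAAAAAAAAAAAAAAAAAAAAAAAAAAAAAAAAAAAAAAAAAAAAAAB4AAAAAAAAAPwAAGAAAAAD/AAAcAAAAAf8AAAAAAAAD/wBgAAAAAAf/AOAAAAAAD/8A8AAAAAAf/wHwAAAAAD//AfAABgAAP/AB8AAOAAAfgAHwAAwAAAAAAfAAAAAAAAAD+AAAAAAAAAf4AAAAAAAAB/wAAAAAAAAP/AAAAAAAAA/8AAAAAAAAH/wAAAAAAAA/+AAAAAAAAH/AAAAAAAAAfwAAAAAAAAFwAAAAAAAABwAAAAAAAAAAAAAAAAAAAAAAAAAAAAAAAAAAAAAADwAAAAAAAAAfgAAAAAAAAD+AAAAAMAAB/4AAAAAAAwH/AAAAAAAHA/AAAAAAAAcH4AAAAAAABw/gAAAAAAB/H8AAAAAAAP8fgAAAAAAB/j8AAAAAAAP8HAAAAAAAA/wAAAAAAAAD+AAAAAAAAAAAAAAAAAAAAAAAAAAAAAAMAAAAAAAAAAwAAAAAAAAADAAAAAAAAAAAAAGAAAAAAAAAAcAAAAAAAAAB4AAAAAAAAADgAAAAAAAAEOAAAAAAAAB54AAAAOAAAPvgAAAAADgF/+AAAAAAfAf/wAAAAAD8D/+AAAAAAPwOB4AAAAAAfBwBAAAAAAAwHAAAAAAAAAAADAAAAA=="/>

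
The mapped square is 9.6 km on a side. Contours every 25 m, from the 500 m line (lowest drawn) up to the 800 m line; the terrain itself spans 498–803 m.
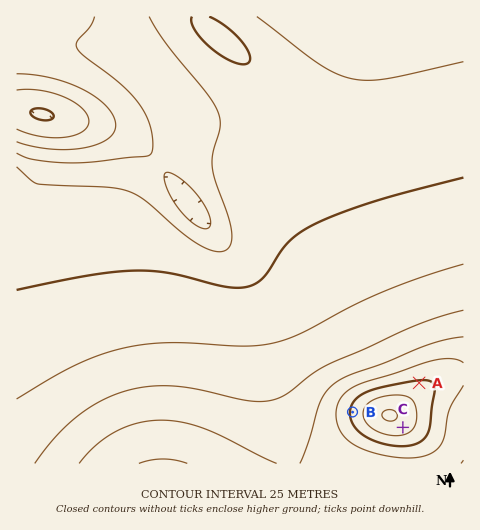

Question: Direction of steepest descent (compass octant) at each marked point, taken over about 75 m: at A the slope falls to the N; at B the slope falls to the W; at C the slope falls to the SE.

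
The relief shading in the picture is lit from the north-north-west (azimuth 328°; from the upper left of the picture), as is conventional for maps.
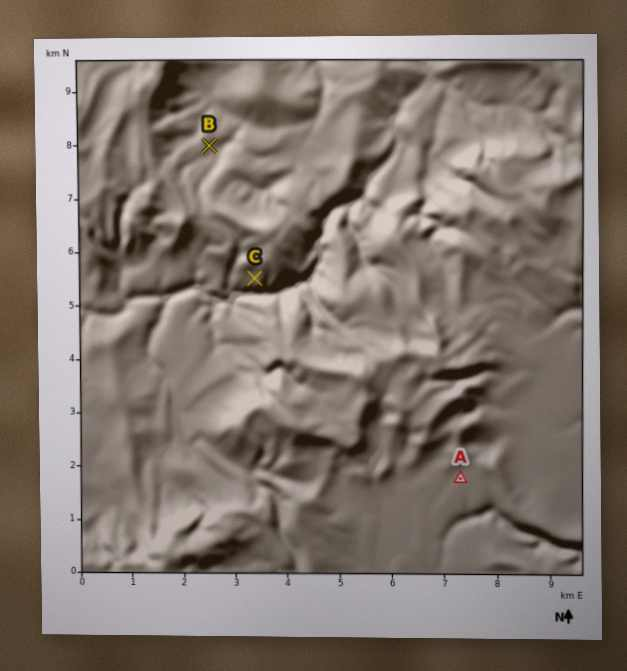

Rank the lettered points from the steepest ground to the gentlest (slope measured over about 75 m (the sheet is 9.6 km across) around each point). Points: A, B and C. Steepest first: C B A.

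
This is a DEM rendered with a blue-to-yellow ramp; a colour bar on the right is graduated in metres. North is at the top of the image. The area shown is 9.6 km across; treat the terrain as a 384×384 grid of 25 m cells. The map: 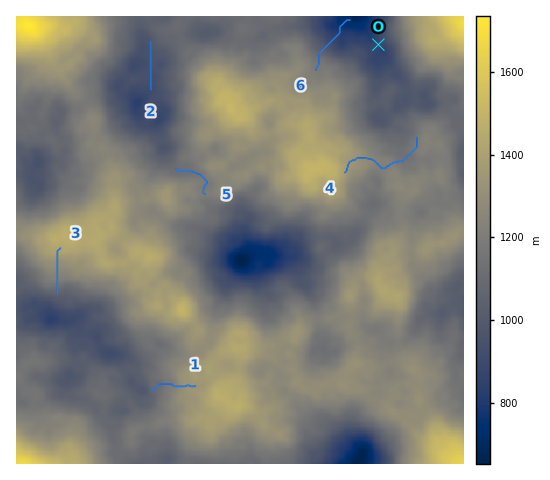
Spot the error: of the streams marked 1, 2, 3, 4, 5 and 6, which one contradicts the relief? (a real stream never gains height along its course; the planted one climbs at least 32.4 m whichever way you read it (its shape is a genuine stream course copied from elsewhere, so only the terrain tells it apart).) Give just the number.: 4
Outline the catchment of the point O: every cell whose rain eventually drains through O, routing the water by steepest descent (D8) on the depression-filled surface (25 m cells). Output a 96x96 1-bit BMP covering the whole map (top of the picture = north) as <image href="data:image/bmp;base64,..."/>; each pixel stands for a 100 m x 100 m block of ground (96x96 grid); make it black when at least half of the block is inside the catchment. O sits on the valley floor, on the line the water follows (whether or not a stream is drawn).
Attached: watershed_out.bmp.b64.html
<image width="96" height="96" href="data:image/bmp;base64,Qk2+BAAAAAAAAD4AAAAoAAAAYAAAAGAAAAABAAEAAAAAAIAEAAATCwAAEwsAAAIAAAAAAAAA////AAAAAAAAAAAAAAAAAAAAAAAAAAAAAAAAAAAAAAAAAAAAAAAAAAAAAAAAAAAAAAAAAAAAAAAAAAAAAAAAAAAAAAAAAAAAAAAAAAAAAAAAAAAAAAAAAAAAAAAAAAAAAAAAAAAAAAAAAAAAAAAAAAAAAAAAAAAAAAAAAAAAAAAAAAAAAAAAAAAAAAAAAAAAAAAAAAAAAAAAAAAAAAAAAAAAAAAAAAAAAAAAAAAAAAAAAAAAAAAAAAAAAAAAAAAAAAAAAAAAAAAAAAAAAAAAAAAAAAAAAAAAAAAAAAAAAAAAAAAAAAAAAAAAAAAAAAAAAAAAAAAAAAAAAAAAAAAAAAAAAAAAAAAAAAAAAAAAAAAAAAAAAAAAAAAAAAAAAAAAAAAAAAAAAAAAAAAAAAAAAAAAAAAAAAAAAAAAAAAAAAAAAAAAAAAAAAAAAAAAAAAAAAAAAAAAAAAAAAAAAAAAAAAAAAAAAAAAAAAAAAAAAAAAAAAAAAAAAAAAAAAAAAAAAAAAAAAAAAAAAAAAAAAAAAAAAAAAAAAAAAAAAAAAAAAAAAAAAAAAAAAAAAAAAAAAAAAAAAAAAAAAAAAAAAAAAAAAAAAAAAAAAAAAAAAAAAAAAAAAAAAAAAAAAAAAAAAAAAAAAAAAAAAAAAAAAAAAAAAAAAAAAAAAAAAAAAAAAAAAAAAAAAAAAAAAAAAAAAAAAAAAAAAAAAAAAAAAAAAAAAAAAAAAAAAAAAAAAAAAAAAAAAAAAAAAAAAAAAAAAAAAAAAAAAAAAAAAAAAAAAAAAAAAAAAAAAAAAAAAAAAAAAAAAAAAAAAAAAAAAAAAAAAAAAAAAAAAAAAAAAAAAAAAAAAAAAAAAAAAAAAAAAAAAAAAAAAAAAAAAAAAAAAAAAAAAAAAAAAAAAAAAAAAAAAAAAAAAAAAAAAAAAAAAAAAAAAAAAAAAAAAAAAACAAAAAAAAAAAAAAAPAAAAAAAAAAAAAAAPAAAAAAAAAAAAAAAf8AAAAAAAAAAAAAAf+AAAAAAAAAAADgA/+AAAAAAAAAAAH4B/+AAAAAAAAAAAH///+AAAAAAAAAAAP///+AAAAAAAAAAAP///+AAAAAAAAAAAf///+AAAAAAAAAAAf////AAAAAAAAAAAf////gAAAAAAAAAAf////wAAAAAAAAAAf////8AAAAAAAAAAH////8AAAAAAAAAAB////8AAAAAAAAAAA////8AAAAAAAAAAA////8AAAAAAAAAAA////8AAAAAAAAAAA////8AAAAAAAAAAA////8AAAAAAAAAAA////8AAAAAAAAAAAf///8AAAAAAAAAAAP///8AAAAAAAAAAAH///wAAAAAAAAAAAD///gAAAAAAAAAAAD///gAAAAAAAAAAAD///gAAAAAAAAAAAB///gAAAAAAAAAAAAP//gAAAAAAAAAAAAH//wAAAAAAAAAAAAD//4AAAAAAAAAAAAAf/8AAAAAAAAAAAAAP/8AAAAAAAAAAAAADwEAAAAAAAAAAAAAAAAAAAAAAAAAAAAAAAA="/>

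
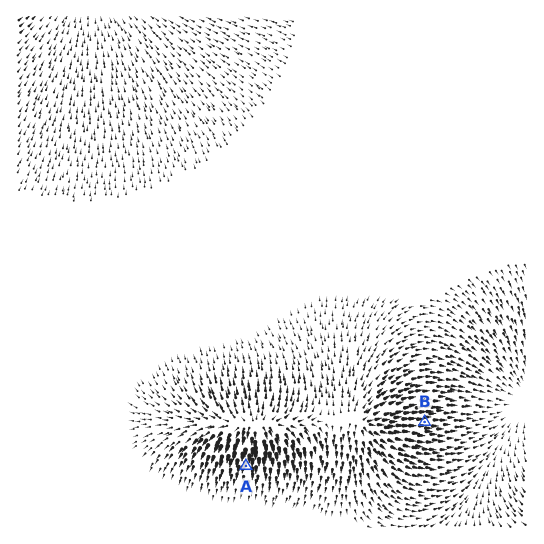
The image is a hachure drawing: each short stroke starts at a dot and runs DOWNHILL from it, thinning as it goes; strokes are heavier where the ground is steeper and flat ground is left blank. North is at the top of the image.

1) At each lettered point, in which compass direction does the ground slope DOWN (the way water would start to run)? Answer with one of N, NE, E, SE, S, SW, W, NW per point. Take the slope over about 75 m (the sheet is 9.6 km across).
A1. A S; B E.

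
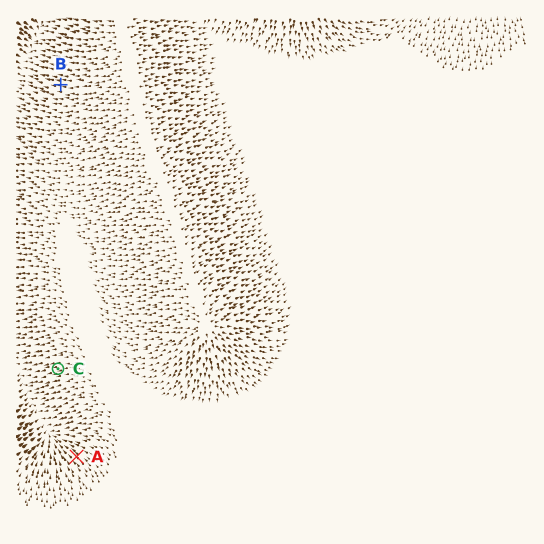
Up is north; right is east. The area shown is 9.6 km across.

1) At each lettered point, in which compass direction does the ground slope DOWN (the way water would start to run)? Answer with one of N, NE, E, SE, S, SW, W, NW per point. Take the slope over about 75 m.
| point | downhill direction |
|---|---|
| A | NW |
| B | W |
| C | W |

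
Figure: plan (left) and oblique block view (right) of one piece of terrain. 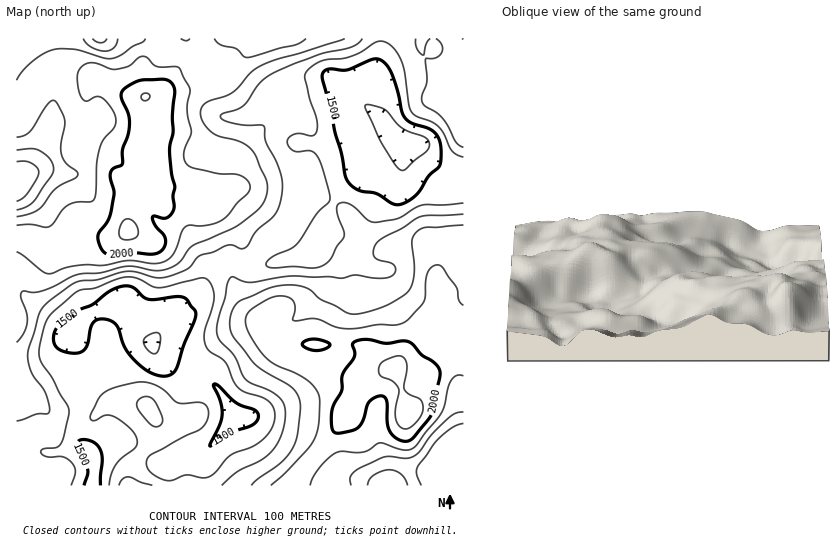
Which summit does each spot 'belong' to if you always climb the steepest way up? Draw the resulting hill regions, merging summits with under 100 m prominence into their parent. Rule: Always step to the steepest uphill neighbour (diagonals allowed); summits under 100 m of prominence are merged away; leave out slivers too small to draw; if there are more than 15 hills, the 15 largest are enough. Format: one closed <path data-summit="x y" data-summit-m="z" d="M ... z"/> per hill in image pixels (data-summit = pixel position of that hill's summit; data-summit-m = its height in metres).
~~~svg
<path data-summit="129 230" data-summit-m="2126" d="M381 38l-365 1 1 410 42 3 15-4 11 0-7-10-2-9 1-28-6-22 7-24-8-21 17-18 24-11 11 0 6 7 12 22 12 8 24-29 14-7 7-6 12-32 12-10 8-2 20 8 15 2 42-10 10-6 13-38 10-19-6 5-7 0-15-7-8-7-5-15 0-25 34 0 21-6-2-6 0-12 9-13 6-2-1-6 15-45z"/><path data-summit="407 412" data-summit-m="2172" d="M365 106l-5 1-9 13 0 12 3 8-7-2-15 6-34 0 0 25 3 11 6 8 15 9 11 1 18-17-14 15-8 16-13 38-10 6-42 10-15-2-20-8-8 2-12 10-12 32-7 6-14 7-23 29 3 12 9 8 32 18 16 3 11 14 10 20-29 37-4 4-18 1-18 8-10-4-19-17-13-6-10 0-21 12-10-4-8 0-15 4-42-3 0 37 447-1 0-306-9-2-13-7-22-22-20-5-11-10-8-13z"/><path data-summit="152 413" data-summit-m="1717" d="M73 337l-2 0 7 18-7 24 6 22-1 28 4 13 9 10 3 0 21-12 10 0 13 6 25 20 7 1 15-8 18-1 33-41-10-20-11-14-16-3-32-18-9-8-4-12-18-2-21 10-15 3-13-6z"/><path data-summit="463 126" data-summit-m="1787" d="M463 38l-81 0-4 25-13 36 0 5 16 16 15 20 7 4 17 4 18 18 21 12 5-1z"/>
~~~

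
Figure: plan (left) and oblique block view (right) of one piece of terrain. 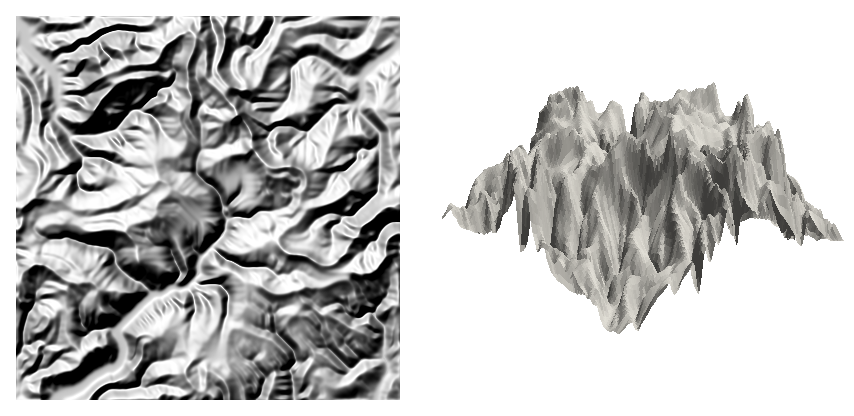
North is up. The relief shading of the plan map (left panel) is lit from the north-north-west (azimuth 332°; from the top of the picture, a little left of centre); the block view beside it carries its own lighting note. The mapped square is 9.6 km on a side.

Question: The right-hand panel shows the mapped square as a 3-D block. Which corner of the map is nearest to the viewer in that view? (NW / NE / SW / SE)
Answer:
NE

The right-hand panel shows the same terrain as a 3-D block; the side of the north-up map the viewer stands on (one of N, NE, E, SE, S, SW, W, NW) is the NE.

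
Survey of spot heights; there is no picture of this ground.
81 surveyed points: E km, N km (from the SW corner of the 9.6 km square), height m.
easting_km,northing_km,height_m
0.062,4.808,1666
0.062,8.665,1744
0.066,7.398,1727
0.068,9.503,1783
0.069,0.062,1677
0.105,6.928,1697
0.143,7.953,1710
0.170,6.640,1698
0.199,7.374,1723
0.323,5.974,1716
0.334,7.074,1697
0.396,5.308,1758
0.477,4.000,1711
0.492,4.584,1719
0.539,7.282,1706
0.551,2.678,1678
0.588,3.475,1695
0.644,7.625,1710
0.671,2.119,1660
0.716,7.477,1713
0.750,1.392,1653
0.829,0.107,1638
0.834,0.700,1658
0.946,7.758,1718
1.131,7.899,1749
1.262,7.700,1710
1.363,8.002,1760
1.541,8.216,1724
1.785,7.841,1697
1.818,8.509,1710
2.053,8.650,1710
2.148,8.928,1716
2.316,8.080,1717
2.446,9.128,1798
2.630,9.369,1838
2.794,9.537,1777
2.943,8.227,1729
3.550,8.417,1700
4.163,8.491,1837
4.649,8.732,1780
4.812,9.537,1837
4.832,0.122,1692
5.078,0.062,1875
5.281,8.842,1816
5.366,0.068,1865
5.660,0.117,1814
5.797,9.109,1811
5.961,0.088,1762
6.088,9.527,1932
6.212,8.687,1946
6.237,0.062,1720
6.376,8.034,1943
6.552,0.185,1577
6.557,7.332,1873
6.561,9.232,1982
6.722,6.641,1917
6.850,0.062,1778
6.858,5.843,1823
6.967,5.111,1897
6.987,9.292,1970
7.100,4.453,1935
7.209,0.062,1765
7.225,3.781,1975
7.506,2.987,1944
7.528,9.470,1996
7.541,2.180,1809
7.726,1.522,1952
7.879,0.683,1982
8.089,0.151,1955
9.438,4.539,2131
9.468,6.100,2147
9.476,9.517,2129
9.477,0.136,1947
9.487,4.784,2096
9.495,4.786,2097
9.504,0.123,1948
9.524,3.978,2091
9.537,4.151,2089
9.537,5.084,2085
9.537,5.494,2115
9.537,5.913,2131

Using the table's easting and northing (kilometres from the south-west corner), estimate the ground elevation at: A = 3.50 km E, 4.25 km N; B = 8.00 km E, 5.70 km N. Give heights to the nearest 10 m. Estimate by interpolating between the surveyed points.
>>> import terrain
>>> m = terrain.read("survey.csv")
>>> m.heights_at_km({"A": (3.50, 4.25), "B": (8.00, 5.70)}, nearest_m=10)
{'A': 1750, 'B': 2050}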